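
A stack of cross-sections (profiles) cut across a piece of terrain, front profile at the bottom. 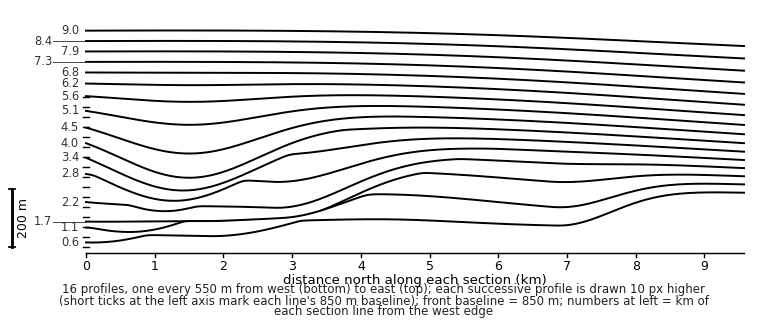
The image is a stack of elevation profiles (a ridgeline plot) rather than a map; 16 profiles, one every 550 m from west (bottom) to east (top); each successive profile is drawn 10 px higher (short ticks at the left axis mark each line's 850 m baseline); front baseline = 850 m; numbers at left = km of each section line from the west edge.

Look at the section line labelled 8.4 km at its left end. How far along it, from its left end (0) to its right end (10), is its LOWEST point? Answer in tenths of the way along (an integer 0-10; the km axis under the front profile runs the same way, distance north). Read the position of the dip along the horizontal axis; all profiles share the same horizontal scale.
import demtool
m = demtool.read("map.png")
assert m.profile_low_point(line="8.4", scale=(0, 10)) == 10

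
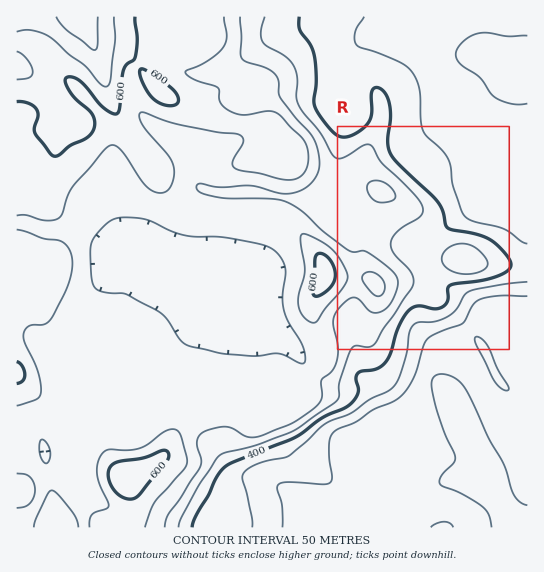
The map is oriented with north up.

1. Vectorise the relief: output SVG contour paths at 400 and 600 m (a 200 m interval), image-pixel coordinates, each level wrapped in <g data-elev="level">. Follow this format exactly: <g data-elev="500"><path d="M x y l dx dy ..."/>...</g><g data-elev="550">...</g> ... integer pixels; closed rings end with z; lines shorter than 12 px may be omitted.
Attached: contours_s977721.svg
<g data-elev="400"><path d="M192 527l3-10 13-22 7-16 11-13 68-28 28-20 21-9 8-6 5-6 2-6-2-12 1-5 4-3 16-2 9-7 5-9 8-27 6-10 5-7 8-3 16 3 7-1 6-7 1-12 2-4 43-7 12-5 6-7-1-5-4-7-16-14-13-6-24-4-6-2-5-18-4-8-45-44-4-7-1-8 2-25 0-12-3-9-5-7-5-3-5 3-1 28-4 7-8 6-9 5-8 1-7-3-6-7-10-13-5-9 2-24-1-23-4-12-11-16-1-13"/></g><g data-elev="600"><path d="M124 498l9 1 6-4 28-34 2-6-2-4-5 0-16 6-27 4-8 5-3 7 2 10 6 10z"/><path d="M17 384l6-3 2-6-3-9-5-4"/><path d="M314 295l4 1 8-5 6-6 3-7 0-8-3-8-6-6-5-3-4 2-2 3-2 32z"/><path d="M164 105l7 1 6-2 1-5-1-5-14-12-17-12-5-1-1 2 0 6 7 14 7 8z"/><path d="M17 102l12 1 7 6 2 6-4 12 1 6 18 23 5 0 12-10 17-9 7-9 1-6-2-5-3-6-19-17-5-9-1-6 5-2 8 3 8 7 17 21 10 5 5 0 2-7 3-36 4-6 7-4 2-6 1-16-2-21"/></g>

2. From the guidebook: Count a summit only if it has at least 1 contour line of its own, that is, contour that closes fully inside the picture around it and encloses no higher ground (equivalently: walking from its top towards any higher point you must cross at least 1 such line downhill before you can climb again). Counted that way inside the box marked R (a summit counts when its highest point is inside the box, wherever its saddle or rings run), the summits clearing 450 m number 3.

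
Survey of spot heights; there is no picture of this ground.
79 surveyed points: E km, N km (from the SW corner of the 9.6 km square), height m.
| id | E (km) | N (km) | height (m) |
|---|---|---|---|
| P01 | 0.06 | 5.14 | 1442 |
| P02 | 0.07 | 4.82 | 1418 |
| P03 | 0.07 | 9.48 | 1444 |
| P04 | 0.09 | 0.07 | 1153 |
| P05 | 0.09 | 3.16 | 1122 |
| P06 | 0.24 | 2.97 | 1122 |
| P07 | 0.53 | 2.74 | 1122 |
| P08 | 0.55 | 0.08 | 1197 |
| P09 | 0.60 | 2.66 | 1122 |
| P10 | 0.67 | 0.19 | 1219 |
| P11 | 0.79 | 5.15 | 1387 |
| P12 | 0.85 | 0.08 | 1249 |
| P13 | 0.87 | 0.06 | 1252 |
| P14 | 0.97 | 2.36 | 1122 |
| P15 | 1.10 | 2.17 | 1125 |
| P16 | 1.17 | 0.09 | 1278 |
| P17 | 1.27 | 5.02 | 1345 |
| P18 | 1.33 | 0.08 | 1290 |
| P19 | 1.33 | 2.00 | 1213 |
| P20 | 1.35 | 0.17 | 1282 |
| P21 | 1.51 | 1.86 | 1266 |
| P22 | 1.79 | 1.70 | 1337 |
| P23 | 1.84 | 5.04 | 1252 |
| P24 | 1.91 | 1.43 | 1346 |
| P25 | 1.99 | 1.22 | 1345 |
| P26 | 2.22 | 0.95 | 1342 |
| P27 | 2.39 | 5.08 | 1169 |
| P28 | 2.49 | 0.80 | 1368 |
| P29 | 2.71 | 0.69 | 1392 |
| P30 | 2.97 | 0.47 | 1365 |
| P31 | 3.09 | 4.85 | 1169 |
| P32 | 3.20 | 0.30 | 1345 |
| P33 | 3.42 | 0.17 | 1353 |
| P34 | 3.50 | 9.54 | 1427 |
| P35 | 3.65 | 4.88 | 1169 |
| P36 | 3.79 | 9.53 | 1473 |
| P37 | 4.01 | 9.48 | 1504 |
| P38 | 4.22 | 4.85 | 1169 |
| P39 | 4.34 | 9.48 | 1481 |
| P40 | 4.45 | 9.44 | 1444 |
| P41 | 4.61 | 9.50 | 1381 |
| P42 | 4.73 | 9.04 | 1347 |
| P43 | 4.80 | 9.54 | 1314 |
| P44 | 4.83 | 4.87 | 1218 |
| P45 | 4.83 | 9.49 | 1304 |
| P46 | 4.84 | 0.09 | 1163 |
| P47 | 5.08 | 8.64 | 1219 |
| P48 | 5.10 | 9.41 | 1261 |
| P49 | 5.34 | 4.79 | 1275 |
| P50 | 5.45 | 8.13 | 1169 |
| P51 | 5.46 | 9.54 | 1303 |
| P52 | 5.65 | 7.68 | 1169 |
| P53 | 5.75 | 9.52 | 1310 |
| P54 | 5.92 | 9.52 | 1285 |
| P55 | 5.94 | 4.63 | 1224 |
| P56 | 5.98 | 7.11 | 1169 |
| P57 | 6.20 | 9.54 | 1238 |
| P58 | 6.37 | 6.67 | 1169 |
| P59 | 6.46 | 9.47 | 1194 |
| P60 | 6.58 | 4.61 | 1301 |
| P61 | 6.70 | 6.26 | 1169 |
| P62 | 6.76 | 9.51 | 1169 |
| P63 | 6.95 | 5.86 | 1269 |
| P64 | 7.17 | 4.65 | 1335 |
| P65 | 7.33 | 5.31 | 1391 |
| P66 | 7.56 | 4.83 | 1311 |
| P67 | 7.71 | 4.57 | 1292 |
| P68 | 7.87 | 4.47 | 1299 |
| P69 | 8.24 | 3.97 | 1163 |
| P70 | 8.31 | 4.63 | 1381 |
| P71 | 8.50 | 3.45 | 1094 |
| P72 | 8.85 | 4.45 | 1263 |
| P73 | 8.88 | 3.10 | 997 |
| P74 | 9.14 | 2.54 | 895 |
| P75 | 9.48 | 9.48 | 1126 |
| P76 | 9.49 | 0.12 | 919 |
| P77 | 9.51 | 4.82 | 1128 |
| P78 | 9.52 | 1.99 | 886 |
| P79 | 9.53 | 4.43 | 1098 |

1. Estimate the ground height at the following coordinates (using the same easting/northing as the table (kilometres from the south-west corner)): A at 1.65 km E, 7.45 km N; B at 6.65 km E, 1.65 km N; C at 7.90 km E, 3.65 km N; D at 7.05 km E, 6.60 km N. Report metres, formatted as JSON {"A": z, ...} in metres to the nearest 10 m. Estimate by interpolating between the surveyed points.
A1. {"A": 1420, "B": 1110, "C": 1060, "D": 1190}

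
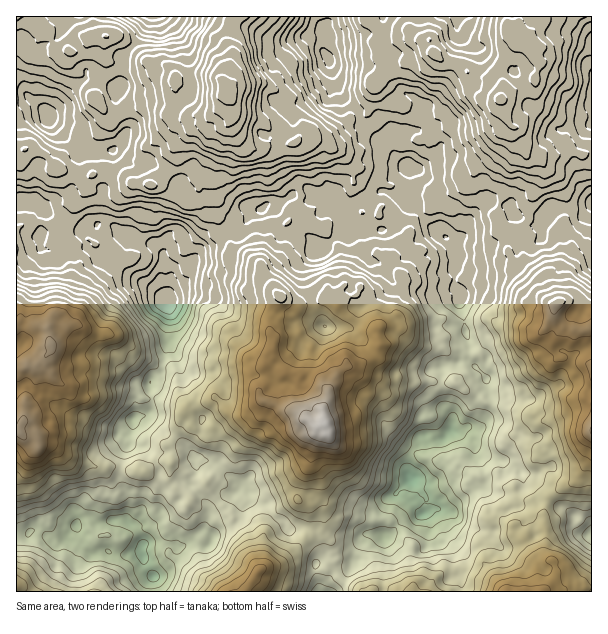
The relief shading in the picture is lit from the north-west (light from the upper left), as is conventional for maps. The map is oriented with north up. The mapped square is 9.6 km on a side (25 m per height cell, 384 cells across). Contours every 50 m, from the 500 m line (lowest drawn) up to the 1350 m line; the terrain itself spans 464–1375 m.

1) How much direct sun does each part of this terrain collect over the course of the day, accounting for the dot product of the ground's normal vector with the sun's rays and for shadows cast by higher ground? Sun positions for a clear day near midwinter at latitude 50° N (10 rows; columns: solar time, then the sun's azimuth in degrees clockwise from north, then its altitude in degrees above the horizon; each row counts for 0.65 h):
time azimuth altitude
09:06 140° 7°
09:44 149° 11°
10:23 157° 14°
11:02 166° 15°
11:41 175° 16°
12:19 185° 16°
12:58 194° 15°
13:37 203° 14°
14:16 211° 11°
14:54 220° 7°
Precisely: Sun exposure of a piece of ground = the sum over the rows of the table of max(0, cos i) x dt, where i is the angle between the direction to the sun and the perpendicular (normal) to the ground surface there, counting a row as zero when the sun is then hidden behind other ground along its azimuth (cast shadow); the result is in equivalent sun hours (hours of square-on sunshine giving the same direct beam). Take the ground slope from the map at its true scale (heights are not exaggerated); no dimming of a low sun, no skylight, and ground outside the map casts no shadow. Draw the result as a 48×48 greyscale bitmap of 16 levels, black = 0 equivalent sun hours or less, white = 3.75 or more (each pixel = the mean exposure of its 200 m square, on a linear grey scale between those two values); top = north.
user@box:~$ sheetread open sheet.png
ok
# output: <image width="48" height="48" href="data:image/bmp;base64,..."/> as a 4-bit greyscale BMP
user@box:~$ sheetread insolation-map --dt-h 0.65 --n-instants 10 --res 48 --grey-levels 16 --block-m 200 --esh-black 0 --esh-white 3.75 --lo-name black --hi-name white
<image width="48" height="48" href="data:image/bmp;base64,Qk32BAAAAAAAAHYAAAAoAAAAMAAAADAAAAABAAQAAAAAAIAEAAATCwAAEwsAABAAAAAAAAAAAAAAABEREQAiIiIAMzMzAERERABVVVUAZmZmAHd3dwCIiIgAmZmZAKqqqgC7u7sAzMzMAN3d3QDu7u4A////AGIAAAERABMxEBeqeazFESEiESNDAAAkVQIQAAAjNGQhAAN4h3lyAAAAE0QhAAElQAEQAAABJoQQACICNXZjEAAAABEwACNTEAAAABJmRVMgARAAA4mEEAAAAAIxAREAAAAzIldGiHdjEgABAWh1MQAAABIiRjEBAYVmVEETZ3mGZBABJoiYmHQAAAJWUyQzNt2peJzKiHl2VBECfLqGZBEAABNDMCMzWf/syqzbu7ZlYiI1mHh4hhAjNXUgFEN7zMzO7bmKuXU4VTR5iLus7LYiV4czVCNa3N7O/tyrx3djRqiJnOzOyXVViHVlITQzat//yWRCJYY0WbuXeav/2oebl1MBJZpWeqvLdkEAA0R6yt/ty9/8vcuUEhImqHZ5q7dniYQRNEjLq7/+7e62Z4uEMAFGaER5rVU1V5dREUqWi9yqiIdVZWvMt0VTNZqHVkREeL6mM0h3momqljM0Vpqph5yodnZ3QkRHvdzKp2Rak0enISJESKp5mcqoZBNndiR6l1VoQjETM1UxEAJHiIaLrepUVnl0RImnRGeYZUEBJWQUVCI3mXZmZWREes3HdoiGVmaNyUFGVnV1MRAmeKhnUxJZeZvMiBNoZUaJlBFFVVRGIAESJIm6uoeXmql3YkRWea3ZRBIjViA1QyAAA2iqZmRom9uaqJhUi4ZUMhEjVCRURBAAJVWGQ0WJhmeYiVQ1QyABAAAjIBVDVURnMSRUVVV3RCSHIRASERABAAAyAEU3lnqmMAESIQEiVmV5dAAAAAABEQIyNZd3YjU0hQASQzMzRDQSQgAAAAASNEVFZzVRABI0QgA2VldVQRAAAAAAAAE1dmZUZUVAAAAAAAMzZDRFUhEAAAAAABE1Z1dUZ0MQEAAAATQSVURWUhAAAhAAATMhI1WHYyAAEQAAASE0MjVVQxAAEgABIhMjaXV6gxABESIAAAFEElRGUyERESISRDNoq7u7pjEBRUNDNFUjWIZmQjIiIAEmiqrKid76hzEAFDRGdmMCmpp1NGVDUlWWabq/7tuZmZiGMkRGVCI1Z6qVZ5ypdf/umIZ77aRoq87/t2h4p1dVNZl4m5vsi9q7pphSEWqIi/7c3evJiHMRRXes3tzJralkIQISI4yazf/////sdlZXdkeLzex3q4lAIiETm5rO/9q63ezJZmjMpnasu4VWdgEAJqt0OJrtzLclVnhDNWdneXqs24MjMAAANIy3aJqam6eFQUISWJeGeHaJiYh0MSABSah7loZWqphDEQACSJy4Z4mqlUmnZTRWarUldVUTeHZSQgAAWshnes2oqFiHdWm7pSMkZ3ZVZnmIUxACfMl7/KlDJauZp6zctSeIiWZndERSIiEBRXz//adTIVead8zNyIqHhUEjIiIRJTECM0iqvrUjREeWVqmZrLhlMQADEDQyMjIkVmVZthACardnimdyN7zGAAATERNUETVEV2m4QQA2iVM2h5hzIzRCAAABIiV4l1RWhlZSEgE2dkRFebdDEAAAAAACI1qounZolzMQABEkMjV3nA=="/>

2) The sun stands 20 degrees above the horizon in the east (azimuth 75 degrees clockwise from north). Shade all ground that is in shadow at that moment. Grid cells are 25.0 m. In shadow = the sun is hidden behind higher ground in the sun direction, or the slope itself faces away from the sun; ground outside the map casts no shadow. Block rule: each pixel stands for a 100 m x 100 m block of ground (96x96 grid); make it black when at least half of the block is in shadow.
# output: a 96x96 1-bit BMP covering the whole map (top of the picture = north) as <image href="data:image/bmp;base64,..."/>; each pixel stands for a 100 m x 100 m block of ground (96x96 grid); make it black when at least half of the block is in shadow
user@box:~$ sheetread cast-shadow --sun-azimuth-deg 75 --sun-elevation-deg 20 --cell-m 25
<image width="96" height="96" href="data:image/bmp;base64,Qk2+BAAAAAAAAD4AAAAoAAAAYAAAAGAAAAABAAEAAAAAAIAEAAATCwAAEwsAAAIAAAAAAAAA////AAAAAAAAAAD/gAAPgAAfgAAAAAH/gAAAAAAOAAAAAAH+AAAAAAASAAAAAAHwBgAAAAAAAAAAAAAA8gAAAAAIAAAAAAIA+AAAAAAIAAAAAAMA+AAAAAAAAAAAAAMA8AAAAAAAYAAAAAcA8AAAAAAwwAAAAAIAYAAAAAAwwAAAAAAAIAAAAAAwwAAAAAAAAAAAAADwAAAAAAAAAAwAAAD4AAAAAATgAD4AAAD4AAAAAATAAHwAAAB4AAAAAACAAHwAAAAAAAAAAAAAAPgAAACAAAAAAAAAAfgAAAAAAAAAAAAAA/gAAAAAAAAAAAAAA+4AADgAADCAAAAAA/8AADgACHDAAAAAA/4AACAAGHzAAAAAA/4AAAAAAPyAAAAAA/4AAAAHgfyAAAAGA/8AAAAHA/0AAAAAP74AAAAHA/8AAAAAPhwAAAADAf4AAALAfBwAAAADAP4AAAfgfAwAAAADIHwAAAfh4AgAAABhAOwAAAPgDAAAAABgAOAAAAHgHgAAAABgAfAAAAHgPwAAAABAA+AAAADAPwAAAAAABcAAAADAPgAAAAAB/poAAABCPgAAAAAD/pcAAABHfAAAAAAH/YYAAAAHfAAAAAAP/wQAAAAKfAAAAAAP/gAAAAAaCAAAAAAf/AAAAAAWMAAAAAAf/AAAAAAGIYAAAAAf+AAAAAA/g4AAAAAf+AAAAAA/g4AAAAAf+AAAAAA/h4AIAAAf8AAAAAB/D4AYAAAZ6QAAAAD+HgAIAAA/74AAAAD+/gAAAAA/94AAAAD//sAAAAA/8wAAAAD//MAAAAAf8AAAAAB/+AAAAAAT4AAAAAA//gAAAAABoAAAAAA//gAAAAABgAAAAAA//gAAAAADgAAAAAAP/gAAAAAHAAAAAAAH7gAAAAAWAAAAAAAH5AAAAAA2gAAAAAADgAAAAAAkgAAAAAADgAAAAAAMAAAAAAAeAAAAAAAeAAAAAAA8AAAAAAAPAAAAAAA8AAAAAAAOAAAAAAAyAAAAAAAMAAAAAABwAAAAAAAEAAAAAAAwAAAAAAAAAAAAAAAAAAAAAAAAAAAQAAwAAAAAAAAAAAAIAEAAAAAAAADAAAAAAAAAAAAAAAAAAAAAAAAAAAAAAAGCSAAAAAAAAAAAABkAQAAAAAAAAAAAAAAAAAAAAAMCiAAAAABAAAAAADgHwAAAAAP+AAAAADjHAAAAAAP+AAAAAHyHAAAAAAP/AAAACH4QAAAAAAP+AAAAGD4AAAAAAAf+AAADOB8AIAAAAAf+AAAH+A8AAAAAAA/+AAAP8AIHgAAAAA/+AAAH8AOPwAAAQB/7AAAB8BOPwAAHwB/zAAABIDePwAAP4DvgAAAAAH/PwAAP4DngAAAAAH7PgAAP4DjAAAACADwHgAAPwDBAAAACADwHgAAfwDAAAAAAADgPgAAfwHgADAAAAAAHAAAfwPADDAAAAAAHAAAfwHAHgAAAAAAfAAAfwAAPgAAAAAA/AAAfwAAfgAAAAAA/AAA/wAAfgAAAAAA/AAAfwAAPgAAAAAAfgAAPgAAPgAA="/>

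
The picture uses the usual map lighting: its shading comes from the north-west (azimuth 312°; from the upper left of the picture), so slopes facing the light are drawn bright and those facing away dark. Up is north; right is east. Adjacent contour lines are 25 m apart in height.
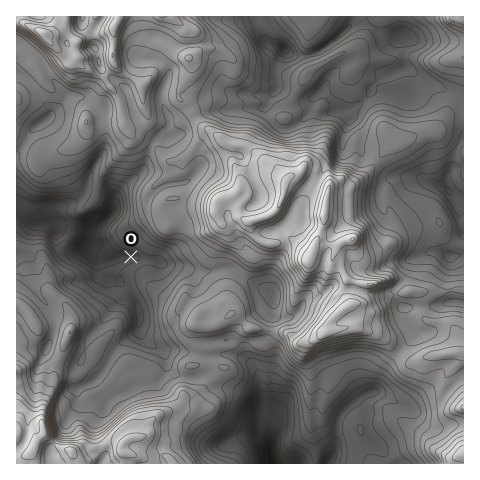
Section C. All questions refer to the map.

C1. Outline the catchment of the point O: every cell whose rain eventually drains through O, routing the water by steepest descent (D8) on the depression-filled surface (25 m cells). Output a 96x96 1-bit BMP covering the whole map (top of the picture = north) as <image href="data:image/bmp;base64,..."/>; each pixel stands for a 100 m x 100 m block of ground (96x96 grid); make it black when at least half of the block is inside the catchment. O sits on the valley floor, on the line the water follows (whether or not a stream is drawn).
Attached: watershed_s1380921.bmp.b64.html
<image width="96" height="96" href="data:image/bmp;base64,Qk2+BAAAAAAAAD4AAAAoAAAAYAAAAGAAAAABAAEAAAAAAIAEAAATCwAAEwsAAAIAAAAAAAAA////AAAAAAAAAAAAAAAAAAAAAAAAAAAAAAAAAAAAAAAAAAAAAAAAAAAAAAAAAAAAAAAAAAAAAAAAAAAAAAAAAAAAAAAAAAAAAAAAAAAAAAAAAAAAAAAAAAAAAAAAAAAAAAAAAAAAAAAAAAAAAAAAAAAAAAAAAAAAAAAAAAAAAAAAAAAAAAAAAAAAAAAAAAAAAAAAAAAAAAAAAAAAAAAAAAAAAAAAAAAAAAAAAAAAAAAAAAAAAAAAAAAAAAAAAAAAAAAAAAAAAAAAAAAAAAAAAAAAAAAAAAAAAAAAAAAAAAAAAAAAAAAAAAAAAAAAAAAAAAAAAAAAAAAAAAAAAAAAAAAAAAAAAAAAAAAAAAAAAAAAAAAAAAAAAAAAAAAAAAAAAAAAAAAAAAAAAAAAAAAAAAAAAAAAAAAAAAAAAAAAAAAAAAAAAAAADwAAAAAAAAAAAAAAH4AAAAAAAAAAAAAB/+AAAAAAAAAAAIA//+AAAAAAAAAAA/B//+AAAAAAAAAAAfj///AAAAAAAAAAAf////gAAAAAAAAAI/////4AAAAAAAAAd/////4AAAAAAAAA//////4AAAAAAAAB//////wAAAAAAAAD//////wAAAAAAAAH//////4AAAAAAAAP//////4AAAAAAAAP//////wAAAAAAAAf//////wAAAAAAAA///////wAAAAAAAB///////gAAAAAAAB///////AAAAAAAAA///////AAAAAAAAAf//////gAAAAAAAAP/////wAAAAAAAAAH/////4AAAAAAAAAD/////4AAAAAAAAAB/////4AAAAAAAAAA/////8AAAAAAAAAA//+P/8AAAAAAAAAA//8B/8AAAAAAAAAB//8A/8AAAAAAAAAB//8A/8AAAAAAAAAA//8Af+AAAAAAAAAAAAAAf+AAAAAAAAAAAAAAf+AAAAAAAAAAAAAAf+AAAAAAAAAAAAAAP4AAAAAAAAAAAAAAPwAAAAAAAAAAAAAABwAAAAAAAAAAAAAAAAAAAAAAAAAAAAAAAAAAAAAAAAAAAAAAAAAAAAAAAAAAAAAAAAAAAAAAAAAAAAAAAAAAAAAAAAAAAAAAAAAAAAAAAAAAAAAAAAAAAAAAAAAAAAAAAAAAAAAAAAAAAAAAAAAAAAAAAAAAAAAAAAAAAAAAAAAAAAAAAAAAAAAAAAAAAAAAAAAAAAAAAAAAAAAAAAAAAAAAAAAAAAAAAAAAAAAAAAAAAAAAAAAAAAAAAAAAAAAAAAAAAAAAAAAAAAAAAAAAAAAAAAAAAAAAAAAAAAAAAAAAAAAAAAAAAAAAAAAAAAAAAAAAAAAAAAAAAAAAAAAAAAAAAAAAAAAAAAAAAAAAAAAAAAAAAAAAAAAAAAAAAAAAAAAAAAAAAAAAAAAAAAAAAAAAAAAAAAAAAAAAAAAAAAAAAAAAAAAAAAAAAAAAAAAAAAAAAAAAAAAAAAAAAAAAAAAAAAAAAAAAAAAAAAAAAAAAAAAAAAAAAAAAAAAAAAAAAAAAAAAAAAAAAAAAAAAAAAA="/>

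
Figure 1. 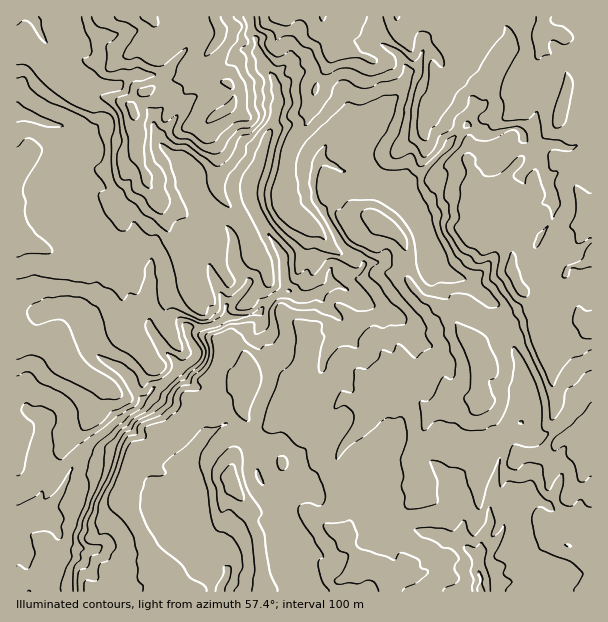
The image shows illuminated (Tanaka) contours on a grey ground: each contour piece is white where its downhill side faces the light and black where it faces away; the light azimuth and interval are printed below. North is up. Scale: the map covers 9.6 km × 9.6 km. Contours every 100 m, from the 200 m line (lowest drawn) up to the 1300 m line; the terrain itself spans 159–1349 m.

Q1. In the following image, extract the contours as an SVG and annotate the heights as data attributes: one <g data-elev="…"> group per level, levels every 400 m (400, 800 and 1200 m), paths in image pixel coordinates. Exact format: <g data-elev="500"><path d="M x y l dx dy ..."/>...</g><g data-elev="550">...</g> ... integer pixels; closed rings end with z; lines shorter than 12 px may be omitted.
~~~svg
<g data-elev="400"><path d="M17 376l7-4 6 1 10 10 20 9 9 6 8 12 4 18 2 2 3 0 15-7 10-11 18-8 4-5-11-21-22-18-2-5 27 10 10 9 5 11 3 2 7-5 12-4 8-7 2-8-5-11 15 8 8-4 1-5-6-15-3-10 1-3 5 0 5 3-1 9 10 16 0 5-3 4-37 32-4 9-11 10-15 9-4 6-8 4-6 8-8 8-4 30-19 43-1 9-4 8 1 4 5 9-3 3 0 8-5 4-2 4-1 23"/></g><g data-elev="800"><path d="M277 591l-7-19-6-38-6-13 4-9-16-26-3-13 0-15-2-8-4-3-4 0-6 3-9 9-6 9 0 11 4 10 2 15 3 8 7-2 5 2 11 10 7 14 4 33-3 22"/><path d="M443 591l2-3 10-4 3-3 1-3-5-9 1-5 4-4-1-3-6-7-9-2-8-6-13-5-8-7 5-2 12-1 22 4 11-11 2 2 3 9 5 5 11-12 4-17 2 1 4 13-3 15 2 0 3-2 7-9 1 2-2 10-9 20 3 3 8 4-1 11 7 6 0 3-5 7"/><path d="M280 470l4 0 3-3 0-8-3-3-5 0-2 3 1 7z"/><path d="M245 420l4 1 1-13 9-21 2-9-4-15-6-8-6-4-3 1-8 14-6 5-1 10 0 9 5 8 2 12 5 6z"/><path d="M17 65l7 0 5 2 19 20 24 18 20 8 12-1 7 4 3 9-3 13 0 23 1 12 3 9 8 8 5 9 8 5 7 10 10 5 15 13 6-9 12-6 1-4-11-25-1-9-5-17-9-13-1-5 4 0 10 6 11 1 14 11 7 9 2 14 4 9 9 9 9 4-5-18 3-12 17-22 2-11 18-19 5-9 1-11 2-7-3-26 6 3 5 9 3 18-5 18 3 9-6 18-5 23-6 19 1 15 6 14 6 7 27 24 10-1 18 6 8 1 1-1-17-33-13-20-3-18 4-24 5-8 8-6 0 8 1 5 18 13-4 1-15-6-5 1-4 16 0 8 2 9 8 7 3 11 16 25 32 18 1 2-8 6-2 7 11 10 12 17 12 11 3 4-1 5-2 2-14 0-7 3-8-2-4 1-6 4-5 7-3 10-12-2-7 2-8 9-4 12-5 4-1-1-1-6 2-18 3-10-2-6 0-8-5-3-23-1-1 3 3 16-2 18-4 8-10 9-13 34-5 18 2 5 5 2 15 0 12 12 9 4 4 18 9 7 5 11 2 12-2 7-5 2-9-3-4 0-6 3-1 4 4 11 11 16 10 18 0 3-5 3 0 6 4 14 7 10"/><path d="M39 17l2 3 1 9 5 14-6-4-12-17-6-1-6 4"/></g><g data-elev="1200"><path d="M536 248l-2-1 0-2 3-10 9-8 1 1-4 9-4 9z"/><path d="M206 122l1 1 6-1 20-11 3-7 0-7-2-2-6 7-16 11z"/><path d="M230 89l3 1 1-3-4-7-3-1-6 2 2 3z"/><path d="M140 17l2 3 13 7 3-3 0-7"/><path d="M209 17l5 16-9 20 1 3 10-6 9-12 2-9-6-12"/><path d="M269 17l3 5 13 4 5-1 7-5 6 1 4 5 2 10 11 8 4 12 5 6 28-4 17 6 3-2-1-3-16-8-6-10 6-6 7-18"/><path d="M383 17l5 13 4 8 16 13 3 1 2-1 2-13 2-5 3-2 5 0 5 4 2 7 11 17 1 6-1 2-3 0-6-6-4 1-3 27-6 9-2 7-1 26 1 6 6 4 3-2 3-10 7-6 14-19 5-11 8-7 5-8 9-8 12-20 12-15 3-9 3 1 4 5 4 7 2 11-14 25-4 11-1 10 4 11-2 12 4 2 21-1 10-8 6 26 17 2 9 5 8 1-5 4-3 1-17-1-4 5 1 13 2 2 6 1 1 2-3 10 5 18 0 5-8 13-3-11-7-5 3-9-9-25-8 5-3 9-1 1-10-7 0-3 10-12-1-6-6 2-17 16-12 2-5-1-7-10-2-9-4-3-3 0-5 5 4 15-6 13 0 11-2 12 1 9-5 10 11 17 11 5 6 5 13-3 3 2 1 4-2 14 1 4 5 6 10 17 9 7 5 14 5 24 19 41 3 1 8-17 8-9 12-5 9-5"/></g>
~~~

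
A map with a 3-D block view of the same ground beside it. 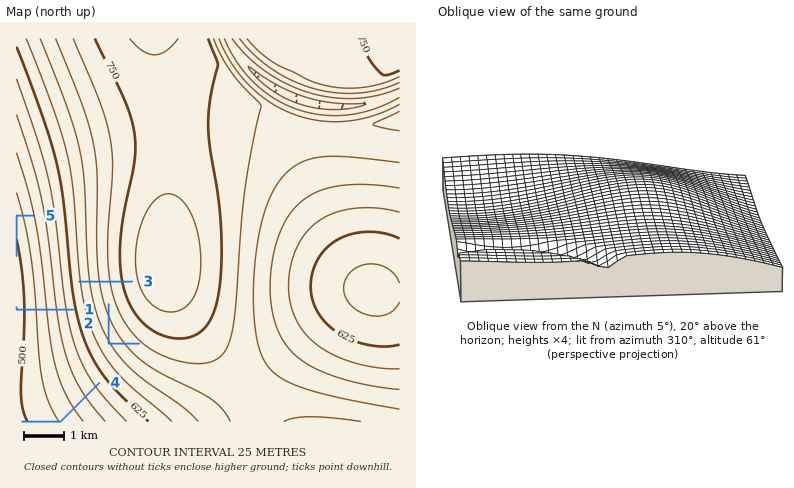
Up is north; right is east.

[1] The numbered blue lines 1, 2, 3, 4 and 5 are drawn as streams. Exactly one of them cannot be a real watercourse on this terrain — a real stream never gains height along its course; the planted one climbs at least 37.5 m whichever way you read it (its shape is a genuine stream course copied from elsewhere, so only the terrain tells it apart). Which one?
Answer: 2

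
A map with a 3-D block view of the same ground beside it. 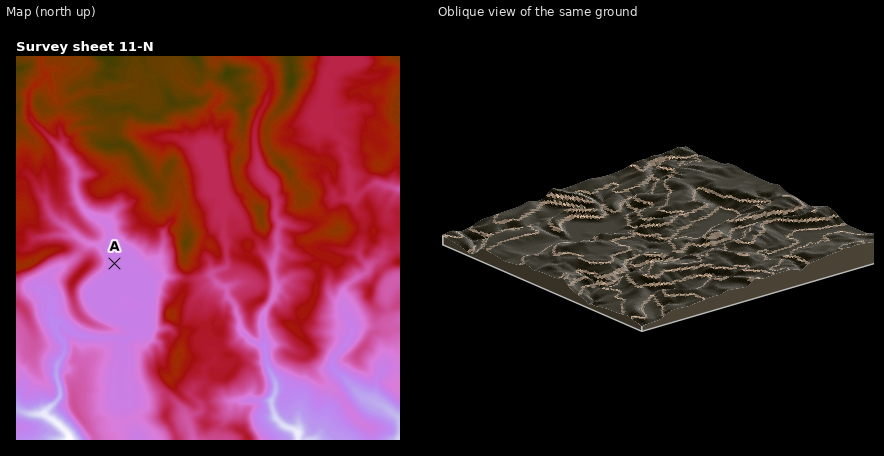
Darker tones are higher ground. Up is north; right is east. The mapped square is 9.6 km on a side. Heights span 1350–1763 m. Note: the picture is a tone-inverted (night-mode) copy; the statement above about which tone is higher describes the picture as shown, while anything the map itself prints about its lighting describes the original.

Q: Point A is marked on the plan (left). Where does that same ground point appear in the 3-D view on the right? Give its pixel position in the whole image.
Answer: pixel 605 223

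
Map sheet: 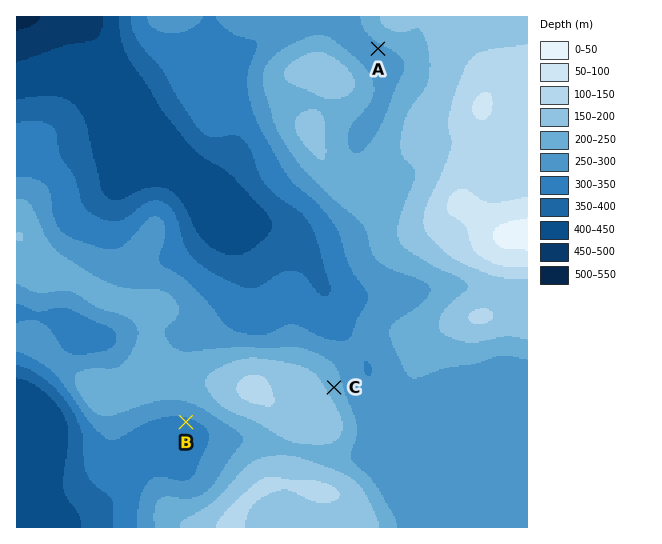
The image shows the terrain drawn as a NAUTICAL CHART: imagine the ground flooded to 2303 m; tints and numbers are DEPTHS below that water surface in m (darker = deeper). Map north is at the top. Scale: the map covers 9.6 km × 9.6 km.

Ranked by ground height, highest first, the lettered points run C A B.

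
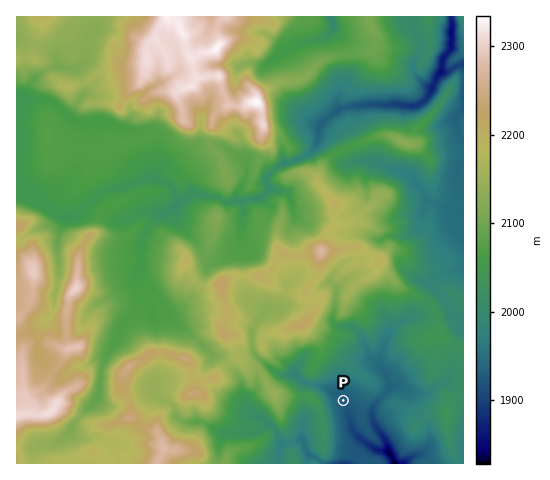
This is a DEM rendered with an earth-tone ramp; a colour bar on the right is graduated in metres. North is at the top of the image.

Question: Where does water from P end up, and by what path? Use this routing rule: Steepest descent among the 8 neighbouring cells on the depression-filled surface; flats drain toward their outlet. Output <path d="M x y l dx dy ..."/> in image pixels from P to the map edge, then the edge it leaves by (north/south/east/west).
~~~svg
<path d="M343 400l4 5 2 14 5 13 8 8 13 9 3 2 10 0 3 3 4 9"/>
exit: south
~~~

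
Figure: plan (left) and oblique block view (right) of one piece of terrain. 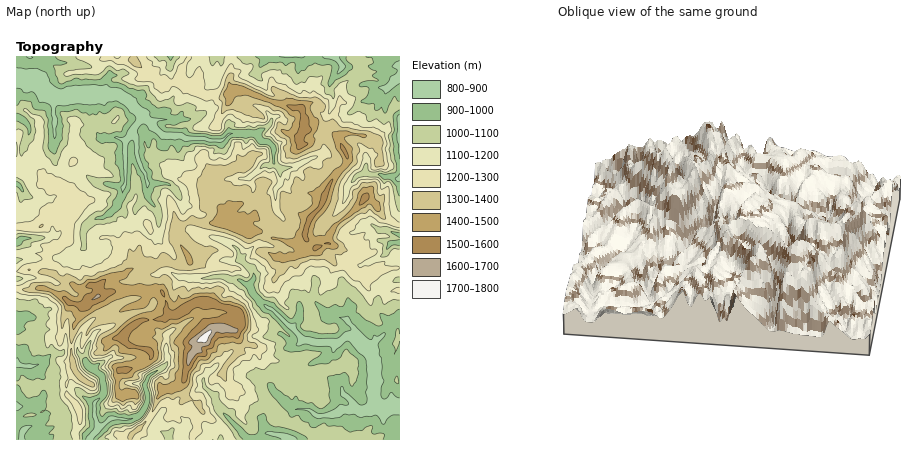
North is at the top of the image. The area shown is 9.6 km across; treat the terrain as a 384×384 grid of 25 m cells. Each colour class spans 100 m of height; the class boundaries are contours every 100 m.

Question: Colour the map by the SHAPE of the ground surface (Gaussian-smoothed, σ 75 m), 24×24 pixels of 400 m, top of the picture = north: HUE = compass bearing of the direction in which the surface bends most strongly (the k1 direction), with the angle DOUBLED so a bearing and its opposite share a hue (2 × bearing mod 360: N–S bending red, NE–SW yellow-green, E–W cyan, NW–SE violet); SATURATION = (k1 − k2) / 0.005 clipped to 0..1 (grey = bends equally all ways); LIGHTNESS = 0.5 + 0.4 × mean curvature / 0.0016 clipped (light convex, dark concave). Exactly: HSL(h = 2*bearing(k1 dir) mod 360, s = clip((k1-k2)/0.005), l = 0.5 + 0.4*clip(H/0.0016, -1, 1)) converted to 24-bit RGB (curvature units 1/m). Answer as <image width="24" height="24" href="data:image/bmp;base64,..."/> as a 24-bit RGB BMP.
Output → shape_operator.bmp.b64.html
<image width="24" height="24" href="data:image/bmp;base64,Qk32BgAAAAAAADYAAAAoAAAAGAAAABgAAAABABgAAAAAAMAGAAATCwAAEwsAAAAAAAAAAAAAK2pvomVPa4KR4rGQGHZ/JaS8x9bu+tHvPomzOx1yibBdt45+T4arRd7Js3EbiiR8jUE5NsiFgcTPkpXIj5a/movAdo2+u2KruH3UQ1C8kGdvz8JhIC3KvUIGLS8EBDMA/3CSXFmzV4l5q9F+N6/SaxY6m8V8PTd/ueDWXag/Uy0cU24gf4FAY3VEk15LVKpPi4M6PHhRkFaWtPivRQIUAFK49tX00/f4VQCPXZM5RcFZk96rMgo1t82heq6vb7y6bR4zoENNjsK/obK+VzeGhcRreUaNjGpJhqm/jmuxUFuI9Qgdz/zzCwAz4/9GrJAQAFCR5Kfx9NnCCQcsy2LSkOCenVyFcDpOaIeue42jnaSKj21fVDuGlryBOD5uzpOPdlAwVF4sfFGV2/rRLgUQADxq4df09qLmBX4PBDIh+dG+IzZcCo4yzHJbWU06Z6VmZKSfZZthRZ5EqHXHj4fDirunOzNouMeMW3OXsXG1F3Uw/8grJgCt8adpT2AKJ8hN8ezaBQQvzsx87ZOWNoqSq6ErYorKoNfeQaOQP36ywYXVKYiQw86HiT1sWUl9wcKQhm+xXGCY24Gp/wgIAI6hNd978tL3cYdJtYM8BTQ+bbW69Nfpy1zjtunpKbR3fno0ZFC/hxl0lX4lqs45I6A4iklPOYA4tcZqXHk6Y0d1wmGS33hOIpU9LcJjG3wp4WZkp1fT3abqEp0tM2wjvrM1v0xAm5/fdXjGZgg7EZuTz+Wya401iCNipnqDk72AT6E7fnVOTVMyL3JLo+j09NLtQal7QoFHfJBIO0ktMd9J1ZPrvbDugtvootTetl+SLwQOat5WKSd72a5LolZXVnGcjmtdtHZAp4Ron4Xy0dT6Lef0giLUXZrW7K3jS0fOa4jTeZvYV8DVPpd1c5ZPzX52g2UqMgEh5MbelsOCUFp7PImjxaeSXjBtl61rS7uJbN7IIaj0LuYgaNDIjXJIRm88t3BT1IDJv1J7kp8rlzYRm0gZX5oUWK4APpb3IADGY4A92KN4aJZRVTJCs5pEPKXDdM7DyZrTgWDAOOBorVZAn4pENGczd1tOaWxQc3dXqrN3UVuTtELOrtSYn4W5VlvIti8PdhSFs9Tls5XYznTBuYLDQMVpRaavcp3CLL9gh0baISsIUnkQyjdDt9GZQTSbhaW2dqmnsbCCLTVxwkWWgL94d2M8WDIRPxAThdyOC5kYQMCImWK3YNmd9LPZMEVxm4huvVVgV2YJop7o3b7tSG+Sza54EkYrT5Q7qHCTl019S4TZp8patmDKi1fQv67gpMnbiX6wcZ2bPz+MQWV35611KKZN32CqO1snZiIVVej2Y5GhaphvsHaqu5qgnHe7PcFfE2Bpe89beBdruOmoSRtblUtDa65nnn56ZYiZsL2OVR2CXLWi011xY8pSETiT8rPYp/jeKEhiexo0oYVPVrZxhrKMdYyky1l3BSJK7eSrFSNl658cYiRFla+Jbpl2cp+dhFO52cGIE2WJt1qcVYWl8tTLByIs4+zWlHvibCrUYbu/kb6hiGSnmXZPf0A4S4TOFVfG4+yAeBlvXKjLib7Ms3mzwYKwsj4pE14HnNuLNhOGv11hc6mX2HZ00kFoAzAHgTsAH0cAqX9xlcN/TCl4y7q1gpewrpB2IR9exhKQpNO8gbizeUKeodubQ5Op0FDB89jwFPHVlACMZqAQH0kNdGk08MObGht/4PnSTG/FPtRL4NKWDhcuxbh6eZVhlo8ojRdXRDamlNeGeoA4PmAXgIEIMiUBYORgittTSwAeGFst9ODXaqHJKTaBze+tnSLF1PXdNCdntxqF7vLGDQsr0dSgomK9r3PQksykIqiWhSU65CpadjnevKDp9dbXIjIBZ1ULAGpSn8Tu1Xpt0c2TO7baa6bKV53NtltqrRrVZu7pntd+EzOrn82cblWKWFSm5L29dyVvh1pHgnsyRngoUW0vyD8xSz7Ij9jDxQy0GKVXp/TDwl1bH5yOknQuWqFHSYJ931R8qLRfe0FNcFk1VWIvaGc7Ymg2Ui0XZlortGt2SrGcvnGuhcG/MU2379DRiq/ncor9nu3bUJt01G9wTRp24tKxwEi9NYlaSmqndmlLa0xXynyvnmzKuFy2LIxqoC/R1YLDe+DGcGHehdXMsZ99JDxX2fGpaGYvbimVtq9oPTpsuYB2HpSB1GeJvUxTtl17Mn1dcovAVF+wR8Si0UXJnmPQxorla4Love3PTrdqFBZX3auLcMFpLkBp1NFptkxZG2AwjG00mjJGkLF7xF+HSxh7vNGOmGSzrmSk"/>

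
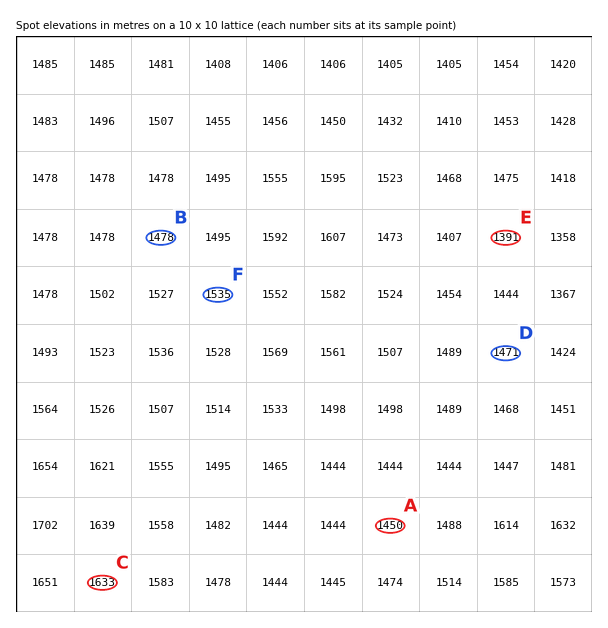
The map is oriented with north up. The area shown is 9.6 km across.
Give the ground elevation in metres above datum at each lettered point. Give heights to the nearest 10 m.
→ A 1450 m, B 1480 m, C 1630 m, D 1470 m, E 1390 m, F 1530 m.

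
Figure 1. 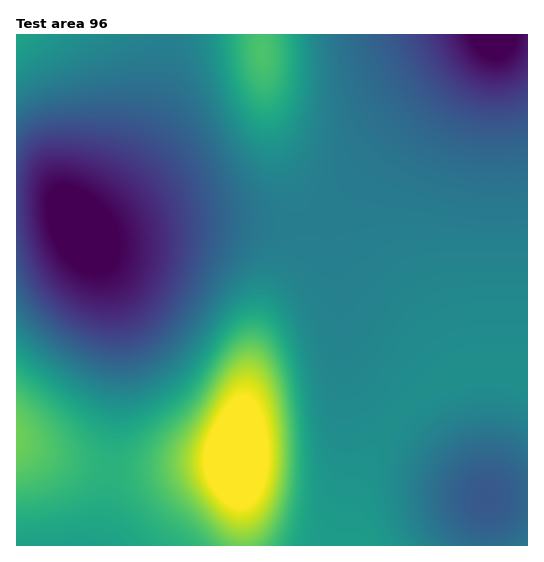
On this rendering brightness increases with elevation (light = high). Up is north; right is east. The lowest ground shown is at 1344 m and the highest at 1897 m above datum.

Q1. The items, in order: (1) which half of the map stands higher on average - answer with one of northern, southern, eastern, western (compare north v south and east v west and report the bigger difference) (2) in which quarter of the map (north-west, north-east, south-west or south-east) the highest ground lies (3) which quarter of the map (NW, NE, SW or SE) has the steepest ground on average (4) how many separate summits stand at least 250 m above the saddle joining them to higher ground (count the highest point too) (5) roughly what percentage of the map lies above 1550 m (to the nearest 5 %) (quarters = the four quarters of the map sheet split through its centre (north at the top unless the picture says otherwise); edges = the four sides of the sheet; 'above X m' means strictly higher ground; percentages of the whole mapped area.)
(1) The southern half stands higher on average than the northern half.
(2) The highest point lies in the south-west quarter of the map.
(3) The south-west quarter is the steepest part of the map.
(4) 1 summit rises at least 250 m above its surroundings.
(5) Ground above 1550 m makes up about 65 % of the sheet.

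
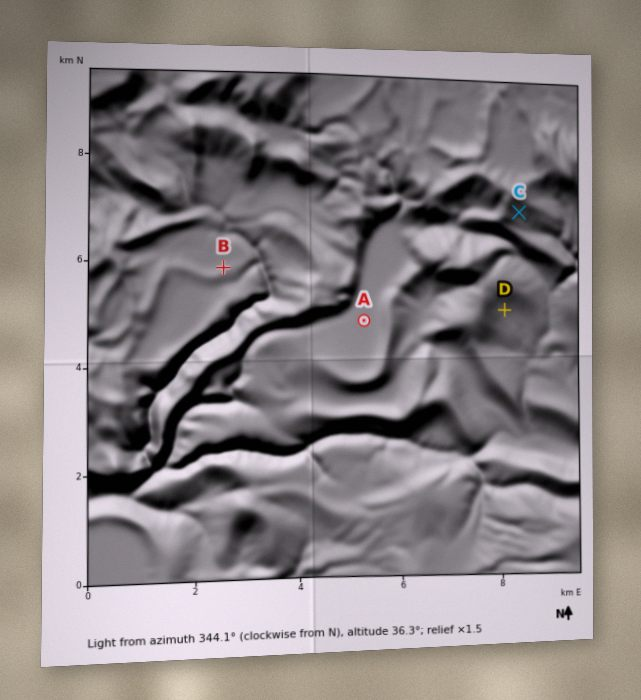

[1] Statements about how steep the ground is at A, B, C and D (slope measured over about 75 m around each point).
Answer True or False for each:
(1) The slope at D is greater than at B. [True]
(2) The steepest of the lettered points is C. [True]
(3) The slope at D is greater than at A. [True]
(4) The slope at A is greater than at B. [False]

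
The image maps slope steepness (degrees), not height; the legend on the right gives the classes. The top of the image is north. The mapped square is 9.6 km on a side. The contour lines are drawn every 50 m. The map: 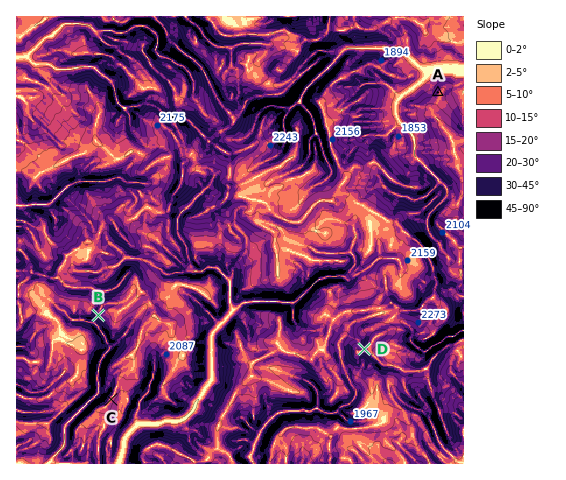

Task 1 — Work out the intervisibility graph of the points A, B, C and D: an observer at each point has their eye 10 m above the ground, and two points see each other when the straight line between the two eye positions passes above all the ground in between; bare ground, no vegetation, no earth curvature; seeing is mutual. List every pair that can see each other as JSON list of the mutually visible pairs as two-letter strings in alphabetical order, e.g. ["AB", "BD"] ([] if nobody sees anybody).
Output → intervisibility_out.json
["BC", "CD"]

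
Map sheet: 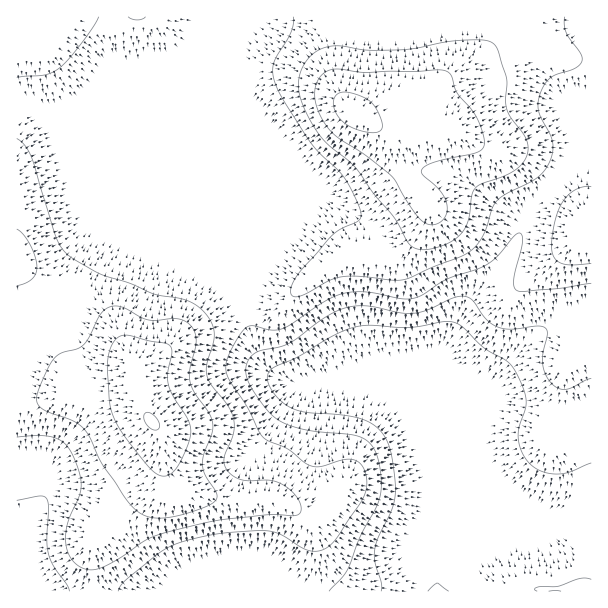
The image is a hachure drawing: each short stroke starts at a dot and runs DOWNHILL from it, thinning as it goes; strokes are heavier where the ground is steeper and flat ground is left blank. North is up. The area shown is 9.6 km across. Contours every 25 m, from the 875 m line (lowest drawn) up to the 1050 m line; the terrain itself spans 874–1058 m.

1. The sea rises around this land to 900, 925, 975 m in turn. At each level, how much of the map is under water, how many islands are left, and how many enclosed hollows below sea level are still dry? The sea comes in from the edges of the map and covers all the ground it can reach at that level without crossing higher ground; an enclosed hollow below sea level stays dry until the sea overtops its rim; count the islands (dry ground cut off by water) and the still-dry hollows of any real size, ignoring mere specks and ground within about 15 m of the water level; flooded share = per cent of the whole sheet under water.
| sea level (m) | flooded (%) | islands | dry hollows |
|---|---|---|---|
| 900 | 15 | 0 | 0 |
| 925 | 21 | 0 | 0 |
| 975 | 65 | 0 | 0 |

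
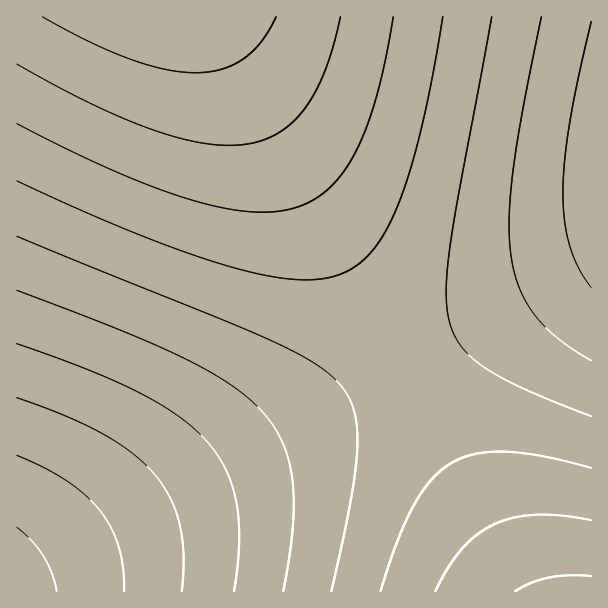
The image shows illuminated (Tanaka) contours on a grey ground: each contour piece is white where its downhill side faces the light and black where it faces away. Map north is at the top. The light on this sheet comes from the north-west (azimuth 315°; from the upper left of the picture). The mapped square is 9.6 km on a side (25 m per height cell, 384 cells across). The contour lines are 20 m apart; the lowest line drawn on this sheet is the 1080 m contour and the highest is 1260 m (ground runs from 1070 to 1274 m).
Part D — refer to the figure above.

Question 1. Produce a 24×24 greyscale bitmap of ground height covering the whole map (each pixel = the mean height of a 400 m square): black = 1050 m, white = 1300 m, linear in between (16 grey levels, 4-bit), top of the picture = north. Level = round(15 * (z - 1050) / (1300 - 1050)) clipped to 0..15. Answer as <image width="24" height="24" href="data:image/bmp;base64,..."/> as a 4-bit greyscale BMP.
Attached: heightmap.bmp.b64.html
<image width="24" height="24" href="data:image/bmp;base64,Qk2WAQAAAAAAAHYAAAAoAAAAGAAAABgAAAABAAQAAAAAACABAAATCwAAEwsAABAAAAAAAAAAAAAAABEREQAiIiIAMzMzAERERABVVVUAZmZmAHd3dwCIiIgAmZmZAKqqqgC7u7sAzMzMAN3d3QDu7u4A////ABIjM0RWZ3iZqru7uyIjM0RWZ3iJmqu7uyIjNERWZ3iJmqqruyIzNEVWZ3iJmaqqqjMzREVWZ3iImZmqqTM0RFVWZ3iImZmZmTRERVVmZ3iIiZmZmERFVVZmd3iIiIiIiEVVVmZnd4iIiIiIh1VWZmd3eIiIiIiHd2ZmZ3d4iIiIiIh3dmZ3d3iIiIiIiId3Znd3iIiJmZmYiId2ZneIiJmZmZmZiId2ZYiImZmaqqmZiId2ZYiZmaqqqqqZmId2ZZmaqqqqqqqpmId2ZZqqqru7u7qpmId2Zaqru7u7u7qqmYd2Zau7u8zMy7uqmYd2Zbu8zMzMzLuqmYh2ZbzMzN3czMu6mYh3ZczM3d3dzMu6qYh3Zczd3d3d3Mu6qZh3Zg=="/>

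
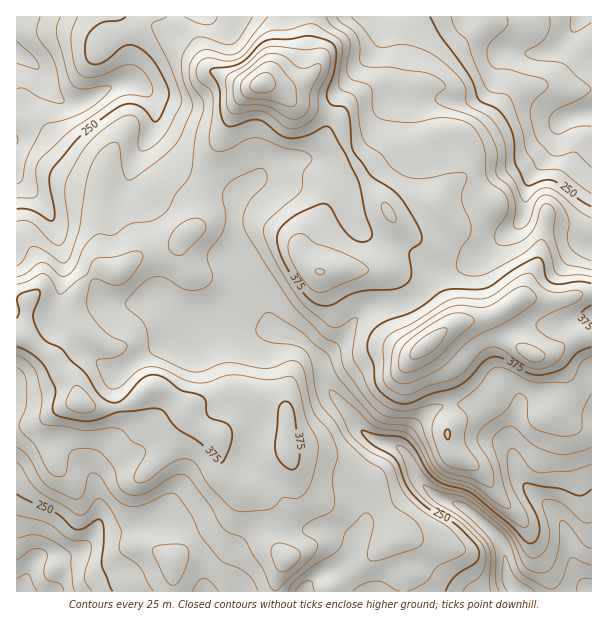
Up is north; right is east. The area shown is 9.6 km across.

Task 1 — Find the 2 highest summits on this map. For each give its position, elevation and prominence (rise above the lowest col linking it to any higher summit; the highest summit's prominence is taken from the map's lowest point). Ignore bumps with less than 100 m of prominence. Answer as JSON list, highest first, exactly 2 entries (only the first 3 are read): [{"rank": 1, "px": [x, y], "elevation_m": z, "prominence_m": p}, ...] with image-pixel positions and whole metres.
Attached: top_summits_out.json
[{"rank": 1, "px": [261, 84], "elevation_m": 488, "prominence_m": 353}, {"rank": 2, "px": [428, 344], "elevation_m": 487, "prominence_m": 120}]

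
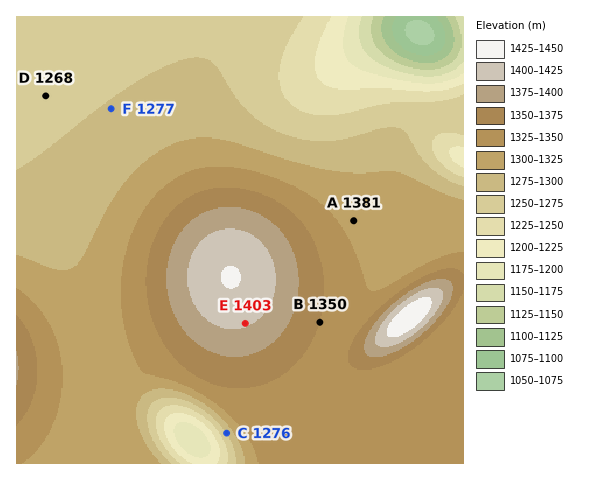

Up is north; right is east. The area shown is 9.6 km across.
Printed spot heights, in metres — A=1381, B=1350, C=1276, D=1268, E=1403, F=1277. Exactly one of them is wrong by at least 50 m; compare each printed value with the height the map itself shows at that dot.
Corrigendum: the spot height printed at A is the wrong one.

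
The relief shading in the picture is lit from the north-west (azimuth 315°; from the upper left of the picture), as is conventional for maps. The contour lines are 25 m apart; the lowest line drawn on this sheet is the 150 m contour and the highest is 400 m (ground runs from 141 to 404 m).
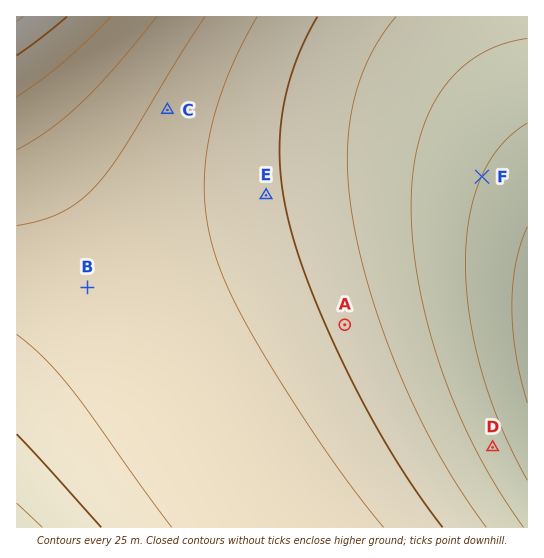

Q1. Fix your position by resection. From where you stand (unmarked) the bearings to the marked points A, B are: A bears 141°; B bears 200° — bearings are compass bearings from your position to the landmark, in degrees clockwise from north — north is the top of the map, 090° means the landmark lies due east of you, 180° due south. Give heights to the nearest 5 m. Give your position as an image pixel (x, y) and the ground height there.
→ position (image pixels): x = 158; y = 94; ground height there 300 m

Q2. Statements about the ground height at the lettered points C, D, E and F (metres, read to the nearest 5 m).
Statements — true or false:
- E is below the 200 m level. false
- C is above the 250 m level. true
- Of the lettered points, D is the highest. false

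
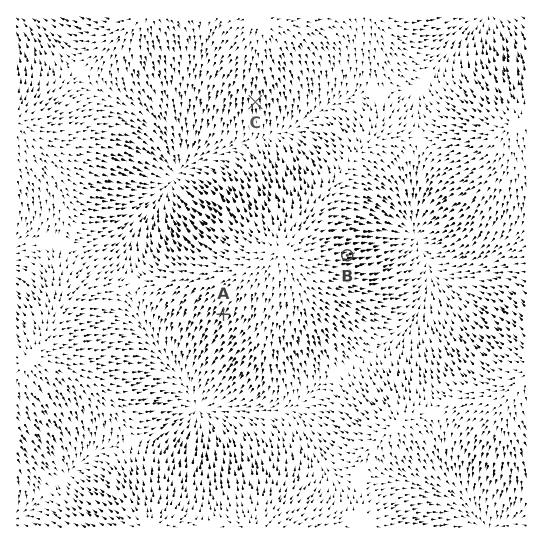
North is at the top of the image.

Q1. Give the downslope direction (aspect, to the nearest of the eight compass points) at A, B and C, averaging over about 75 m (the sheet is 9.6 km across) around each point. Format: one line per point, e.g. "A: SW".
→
A: SW
B: E
C: S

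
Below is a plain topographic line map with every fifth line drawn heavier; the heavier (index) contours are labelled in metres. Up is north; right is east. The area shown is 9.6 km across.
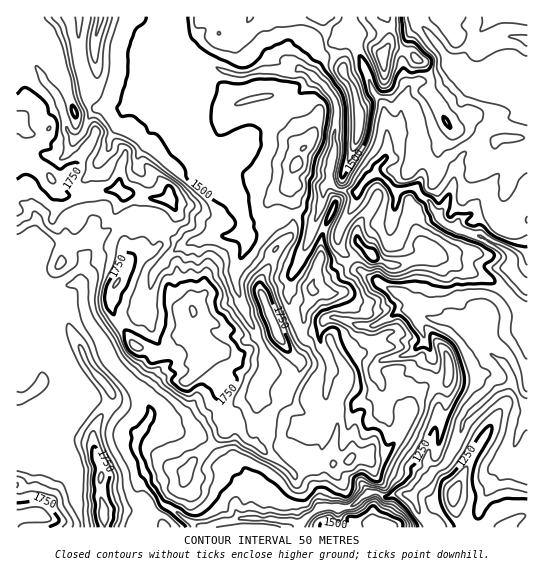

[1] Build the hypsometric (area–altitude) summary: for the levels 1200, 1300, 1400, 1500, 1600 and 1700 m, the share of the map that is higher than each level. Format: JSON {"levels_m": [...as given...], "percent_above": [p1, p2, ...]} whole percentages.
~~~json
{"levels_m": [1200, 1300, 1400, 1500, 1600, 1700], "percent_above": [93, 87, 73, 56, 29, 13]}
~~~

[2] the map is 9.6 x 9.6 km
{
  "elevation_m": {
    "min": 1080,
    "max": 1850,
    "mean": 1500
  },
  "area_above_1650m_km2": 18.6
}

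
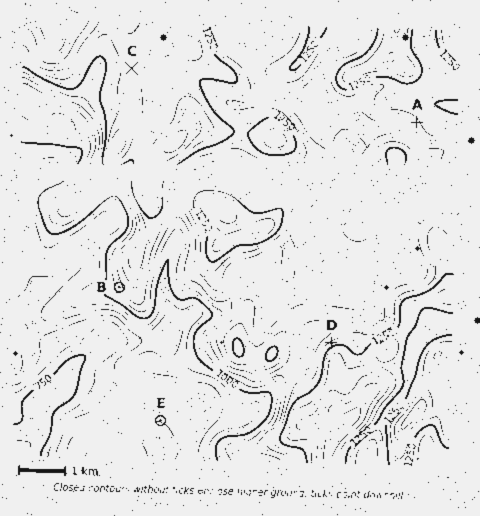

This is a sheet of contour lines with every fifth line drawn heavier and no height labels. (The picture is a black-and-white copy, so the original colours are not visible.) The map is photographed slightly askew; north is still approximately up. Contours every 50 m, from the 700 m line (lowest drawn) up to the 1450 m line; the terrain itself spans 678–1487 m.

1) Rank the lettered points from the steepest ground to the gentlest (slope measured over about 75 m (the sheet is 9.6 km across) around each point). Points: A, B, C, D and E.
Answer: D B E A C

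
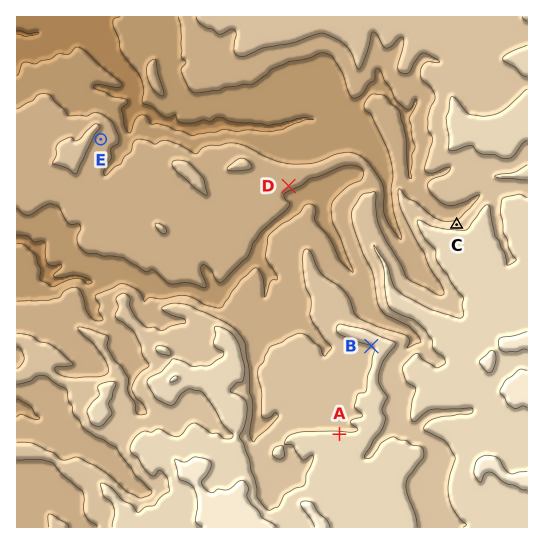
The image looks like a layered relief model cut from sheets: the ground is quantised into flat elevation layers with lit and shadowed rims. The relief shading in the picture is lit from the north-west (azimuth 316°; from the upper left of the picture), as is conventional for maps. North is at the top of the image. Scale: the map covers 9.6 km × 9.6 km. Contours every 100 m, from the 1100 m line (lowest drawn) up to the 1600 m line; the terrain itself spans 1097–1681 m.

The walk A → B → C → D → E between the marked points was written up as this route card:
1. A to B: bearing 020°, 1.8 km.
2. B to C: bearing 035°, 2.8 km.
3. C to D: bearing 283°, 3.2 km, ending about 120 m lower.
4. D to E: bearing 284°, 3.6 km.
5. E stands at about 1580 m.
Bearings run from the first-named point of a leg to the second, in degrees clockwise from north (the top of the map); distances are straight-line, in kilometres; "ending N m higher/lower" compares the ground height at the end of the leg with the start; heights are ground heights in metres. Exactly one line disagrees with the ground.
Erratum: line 5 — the height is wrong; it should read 1350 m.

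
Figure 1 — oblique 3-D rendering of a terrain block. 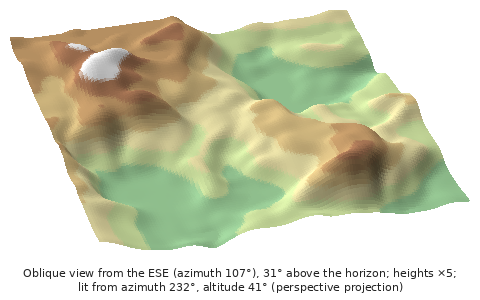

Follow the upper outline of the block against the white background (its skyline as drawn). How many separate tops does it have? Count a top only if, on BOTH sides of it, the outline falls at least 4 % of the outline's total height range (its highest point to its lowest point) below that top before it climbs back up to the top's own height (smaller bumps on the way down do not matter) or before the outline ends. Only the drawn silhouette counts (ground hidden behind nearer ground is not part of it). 2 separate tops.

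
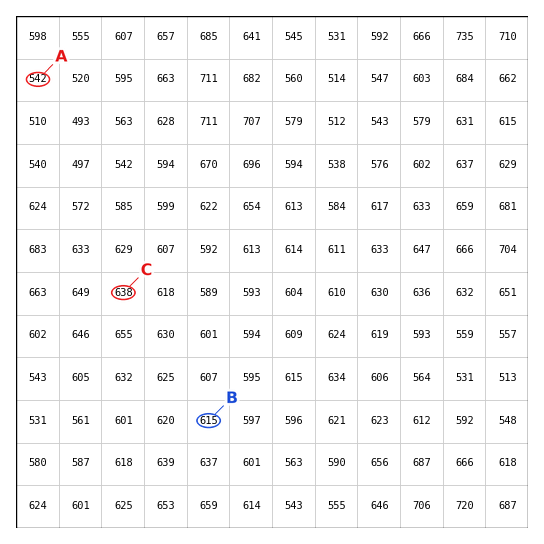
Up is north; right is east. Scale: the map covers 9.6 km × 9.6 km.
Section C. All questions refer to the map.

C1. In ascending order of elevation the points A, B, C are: A B C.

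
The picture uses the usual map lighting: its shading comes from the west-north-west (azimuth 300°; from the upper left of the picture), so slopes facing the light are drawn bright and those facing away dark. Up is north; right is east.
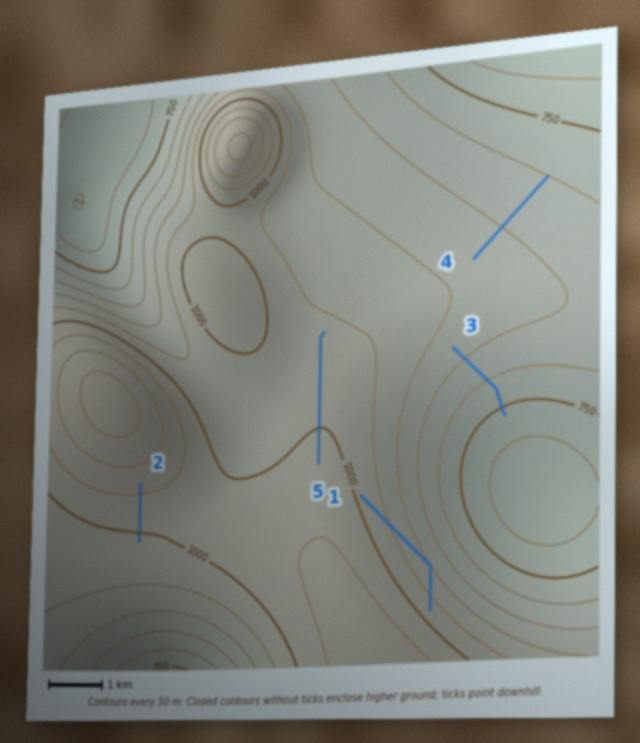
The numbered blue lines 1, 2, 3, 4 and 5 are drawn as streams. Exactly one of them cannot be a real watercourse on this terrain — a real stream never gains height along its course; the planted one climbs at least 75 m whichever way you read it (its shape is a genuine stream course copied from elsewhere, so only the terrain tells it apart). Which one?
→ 1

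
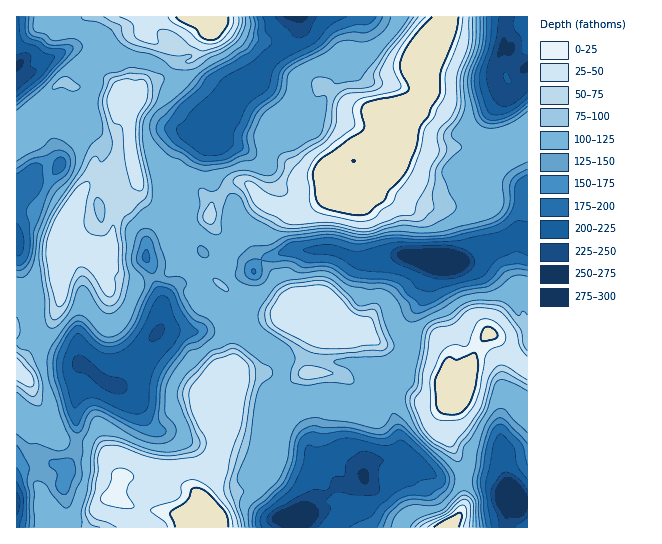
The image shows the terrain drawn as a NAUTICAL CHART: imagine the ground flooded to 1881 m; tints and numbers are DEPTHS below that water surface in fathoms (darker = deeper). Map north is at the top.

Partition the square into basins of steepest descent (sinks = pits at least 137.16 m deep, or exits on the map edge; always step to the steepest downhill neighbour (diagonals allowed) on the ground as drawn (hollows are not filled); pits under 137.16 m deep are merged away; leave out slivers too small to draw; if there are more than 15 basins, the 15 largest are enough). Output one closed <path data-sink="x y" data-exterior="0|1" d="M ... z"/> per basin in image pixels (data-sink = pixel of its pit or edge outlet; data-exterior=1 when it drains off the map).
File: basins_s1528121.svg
<path data-sink="445 262" data-exterior="0" d="M321 87l-8 18-1 13 33 9 10 15-15 13-8 11-3 8 8 12-10 10-18 12-19 3-20-6-14-11-6-9-13-4-7 3-17 18-2 12-4 3-20 6-8 8-7 3 7 8 2 13 6 11 12 10 16 4 12 10-3 9-8 11 9 9 10 5 10 1 4-2-6 6-7 13-3 29-2 7-12 12-3 19 7 12 1 10 3 4 27 9 8 0 5-5 6-40 4-12 9-2 17-12 13-2 4-28 13-15 6 4 20 0 18 9 4 9 3 23 7 12 35 18 13 0 14-9 23-44 13-17 6 3 31 32 2-1 0-238-3-1-18 8-9 11-13 6-12-5-23-1-19 2-13-2-23-8 6-30-24-2-6 4-4 0-10-3-8-3-19-14z"/><path data-sink="297 17" data-exterior="1" d="M447 16l-238 0 2 11-14 5-14 13-6 3 0 9-9 13-9 9-16 6-6 16-6 6-8-1 6 7 2 37 10 43 10 7 16 1 20 10 22 5 4-14 10-11 7-7 11-3 9 4 13 16 15 7 15 3 12-2 9-4 23-19-6-8 0-9 9-14 15-12-10-16-33-9 1-13 7-18 10 4 19 14 18 6 4 0 6-4 12 0 6 2 22-2 12-13 0-12-4-13 22-47z"/><path data-sink="113 385" data-exterior="0" d="M138 183l-7 10-2 8-13 9-4 28-4 11-5 4-8 2-26-18-6 4-4 10 2 8-1 44-9 22-19 18-7 12-9 10 0 5 13 12 7 17 12 14 14 27 23 3 17 6 19 27 14 1 10-2 17 0 29 14 8 8 1-14 11-12 10-29 2-21-7-12 3-19 13-15 4-33 9-16-20-7-9-9 8-11 3-9-12-10-16-4-12-10-11-29-13-10-22-28-2-5z"/><path data-sink="297 518" data-exterior="0" d="M335 328l-2 0-10 9-3 6-4 28-13 2-17 12-9 2-12 56-11 1-21-7-9-6-1-6-2 17-8 24-12 15-2 6 0 7 5 13 7 8 0 4-6 9 244 0 10-11 5-12 0-36-23-42 3-17 8-13-13 6-13 0-35-18-7-12-5-30-20-11-20 0z"/><path data-sink="17 238" data-exterior="1" d="M105 79l-12 1-12 7-8 0-7-4-8 1-42 42 1 238 8-9 7-12 19-18 9-22 1-44-2-8 4-10 4-4 1-20 9-19 12-14 18-5 4-14 4-6 15-2 2-2-3-42-10-14 2-8-8-8z"/><path data-sink="527 67" data-exterior="1" d="M527 16l-78 0-24 53 4 13 0 12-12 13-16 3-4 11-2 18 36 10 27-2 15 1 12 5 13-6 9-11 20-8z"/><path data-sink="513 493" data-exterior="0" d="M490 333l-7 6-7 11-35 68 0 9 23 42 0 36-5 12-9 11 78-1 0-158-33-33z"/><path data-sink="17 502" data-exterior="1" d="M17 371l0 157 178-1-18-12-40-7-22-11 6-20-5-6-9-17-5-5-12-5-28-4-14-27-12-14-7-17z"/><path data-sink="17 66" data-exterior="1" d="M146 16l-129 0-1 109 2 0 43-42 5 0 7 4 8 0 12-7 12-1 8 4 9 9 4-3 7-8 6-34 6-13z"/>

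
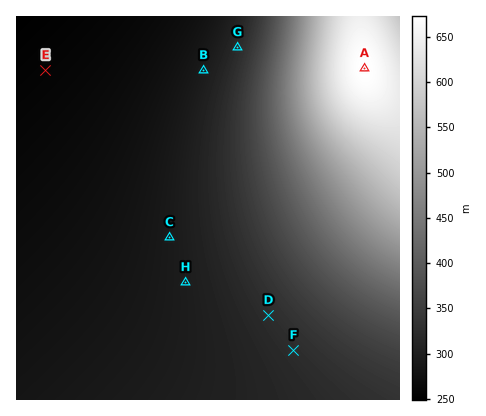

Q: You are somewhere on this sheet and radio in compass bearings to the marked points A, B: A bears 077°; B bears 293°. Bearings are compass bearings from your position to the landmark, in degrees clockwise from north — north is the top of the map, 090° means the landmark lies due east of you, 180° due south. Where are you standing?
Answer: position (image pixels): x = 257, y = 93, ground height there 374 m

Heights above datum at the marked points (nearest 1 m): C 292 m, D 323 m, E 257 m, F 323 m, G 319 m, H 297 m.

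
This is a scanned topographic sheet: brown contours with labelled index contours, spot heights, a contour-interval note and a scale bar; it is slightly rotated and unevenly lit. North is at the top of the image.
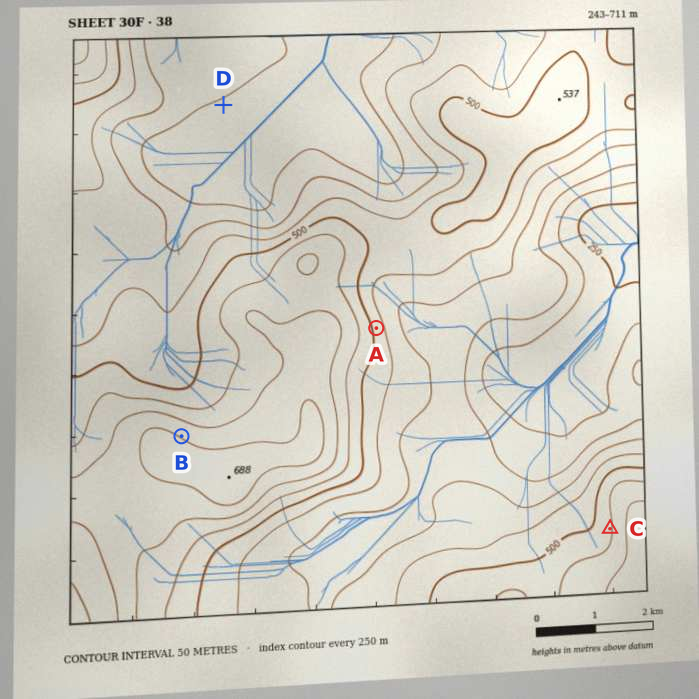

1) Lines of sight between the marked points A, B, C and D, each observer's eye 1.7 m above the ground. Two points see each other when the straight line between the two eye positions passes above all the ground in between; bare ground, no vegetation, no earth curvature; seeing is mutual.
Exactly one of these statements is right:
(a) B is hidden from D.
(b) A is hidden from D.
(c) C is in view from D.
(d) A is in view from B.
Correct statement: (b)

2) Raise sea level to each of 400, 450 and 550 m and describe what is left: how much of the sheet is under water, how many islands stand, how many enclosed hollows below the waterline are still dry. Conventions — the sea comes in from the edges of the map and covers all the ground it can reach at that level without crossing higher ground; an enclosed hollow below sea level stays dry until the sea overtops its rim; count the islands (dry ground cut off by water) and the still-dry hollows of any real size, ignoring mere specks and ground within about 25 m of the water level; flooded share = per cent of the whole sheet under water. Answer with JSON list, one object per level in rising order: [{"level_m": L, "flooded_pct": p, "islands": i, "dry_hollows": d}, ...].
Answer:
[{"level_m": 400, "flooded_pct": 36, "islands": 0, "dry_hollows": 0}, {"level_m": 450, "flooded_pct": 53, "islands": 0, "dry_hollows": 0}, {"level_m": 550, "flooded_pct": 81, "islands": 0, "dry_hollows": 0}]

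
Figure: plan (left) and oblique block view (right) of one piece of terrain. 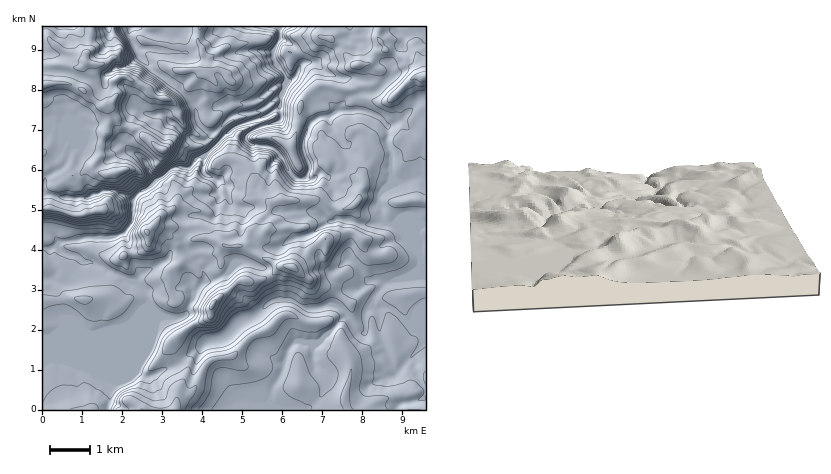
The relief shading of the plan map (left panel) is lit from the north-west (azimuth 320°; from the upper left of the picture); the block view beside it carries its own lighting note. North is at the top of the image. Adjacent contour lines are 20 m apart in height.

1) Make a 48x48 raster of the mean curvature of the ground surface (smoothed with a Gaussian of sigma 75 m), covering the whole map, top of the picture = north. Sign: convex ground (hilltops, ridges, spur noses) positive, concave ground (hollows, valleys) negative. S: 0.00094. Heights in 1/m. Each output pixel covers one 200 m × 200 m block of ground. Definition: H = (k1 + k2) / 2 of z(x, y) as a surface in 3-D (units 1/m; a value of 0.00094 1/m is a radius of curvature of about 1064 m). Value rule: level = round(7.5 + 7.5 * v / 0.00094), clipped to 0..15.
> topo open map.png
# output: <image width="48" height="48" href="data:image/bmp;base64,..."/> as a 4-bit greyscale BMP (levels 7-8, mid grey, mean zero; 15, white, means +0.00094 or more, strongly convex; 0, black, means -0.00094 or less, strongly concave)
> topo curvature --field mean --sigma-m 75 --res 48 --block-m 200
<image width="48" height="48" href="data:image/bmp;base64,Qk32BAAAAAAAAHYAAAAoAAAAMAAAADAAAAABAAQAAAAAAIAEAAATCwAAEwsAABAAAAAAAAAAAAAAABEREQAiIiIAMzMzAERERABVVVUAZmZmAHd3dwCIiIgAmZmZAKqqqgC7u7sAzMzMAN3d3QDu7u4A////AHiIiJc5ibmIqWVWd3d3d3d3h3iHiHdXiHd3eIg6+4ZmmZl3d3d3eHeId3mHeJmIdXh3eHdkeoZnqYqHd3d3eImYd2mXZ4iZp3iHeHd2RYZ4mnqGd3d3domYd2indmZ4hnh4d3d3dmdWeXmVZ3iIhniXd2eod2doeHd3d3d3d2uWV4bHeJmIh2mXZ3eod4d3eHd3d3d3d2a4h4Ssu6dnd1mWeHiod3eHeHd3d3d3d3SLmGRXebhmeGiWeImYiHeId3d3d3d3d3ZcuXVERJt2eHVmZoqXeGiHh3d3d3d3d3dYzYU0RVm7l3Z4dHx1WHmHd4d3d4d3d3d2WdqrZFV5yWeaqVlneHiHd3d3aIiHd3d2QjjvhEVFjKu5m7ZoaHh3d4d2eIeJh3dnl0budmdUablCNWWoZ3d4d5iIqpiIiHaaqlWvp5l1RENWZFi5d4iId4eJmZmIiHZ4iWRq62anVVWKmIhnl4iZmId2Z3eId2d4h2VVe6vJhmV8iIdneHd3iHd3d3d2VniZh2hmRM26p3fNlniYZnZnd5eIiHZGp2VpqIh4hVdTW8+2VFimd3d3d5eIdlespGZVmnd3llRYq8x4eGZmmZmYd3dmeJmL2KmWZ3iId2ipc2mJbGVYmZqod3Z5mph5dq2Gd3dnqrp2ZViJnJVJplh2eJd2QzITOK1mh4mZl2h5iGQ0r7l8yqhneGZlVWV3CP2HiHeJiYmZqZmnOJq5Vnd3eCI2mFWpULvHd3iGeIaYmHeKc0Q0Vmd3d5vv/97NoHnLdneGd2V4dmZmZ3h5d3hmZ925ir3MgLiYqZmGdmZWl3iIiYq7ZWiYiFUSEBj3IIilmXZndpmJiry6qGZ7pmiZqVmZt1AAdQGXmZindniIaYeZqFd5pmd3d2mpl5nNlcAKyYuUR4iIe5ESeGh4p3d3d2eIh5zuy/VAl1sXd4iZfTCDZmiIl3eHd4h4eKZ63lL1AAhvl4mLXA3wqoh4iHaId4d3dplVZQW/elAOuauO0C9TqZh3iIaIh5d3d3lnU1n/pJwwu7g0AM4JqId3iIaIiHh3d3plZ6655mjELKBGfswZmIZ4iXaYiHh3d3u1aMpmxkl5MOSf/WtVqWeYiYaYeHd3d3iYm5V2LKN5hhdiEkyiqXmZmGV3iHd3d2aLZ1ZzfzObl6dVkzulRGmIhUdniIh3dXqpNVZErzWGmWd2Ymy4mVVURXh2eIdmWJm5RWiv+BaWVXiacmzHd4eImb2WZ2RVnXaNZI3PYWZ3hoiGkzrKd4iHdlznZNu8uXV3Oe+hFad6iqiqZRabu7mZh1StiIiHVYWP77YRZ3iYe5iK7CJppkNFZ3U6zWZniJgQaZBJzbqZqpiHcng5ZYm6iadViYmXi6zbURWpdlaHdoiZMbo0R3e8qVV5eFZ4jGOv0Uh2ZleYhFZlF+qIdHmGaJmHiGqXiaZeoHiIiHqVqpiJYaV4mJl2Z6lWl5lodpZtFbh3d3tWaYq+8WyZy6dnaph2h3VVedaJJWiIhmyWZmRDUWZ3h3h4aJdohw=="/>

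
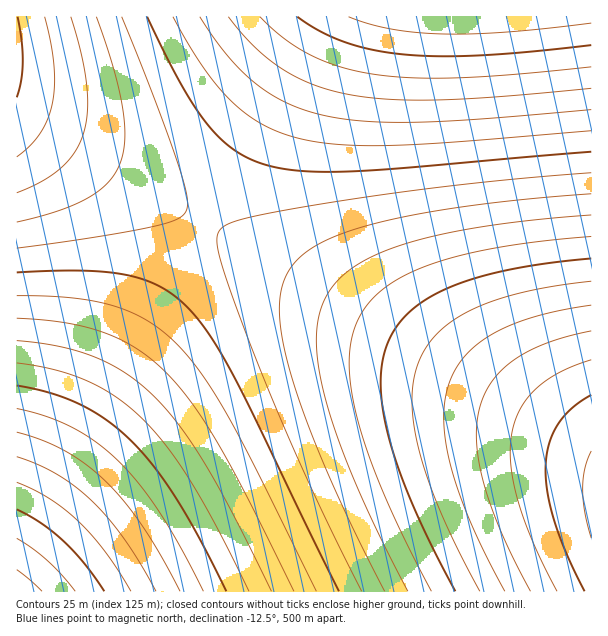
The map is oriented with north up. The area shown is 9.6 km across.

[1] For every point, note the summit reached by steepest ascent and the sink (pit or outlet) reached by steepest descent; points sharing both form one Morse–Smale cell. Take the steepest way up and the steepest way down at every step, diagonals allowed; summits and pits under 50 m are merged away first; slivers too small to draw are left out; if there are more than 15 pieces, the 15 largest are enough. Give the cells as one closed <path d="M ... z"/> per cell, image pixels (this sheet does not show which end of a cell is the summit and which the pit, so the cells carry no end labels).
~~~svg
<path d="M203 222l-181 309-6 12 1 49 575-1 0-142-2-3z"/><path d="M591 16l-268 0-117 197-2 9 387 226z"/><path d="M321 16l-304 0-1 97 187 109z"/><path d="M17 114l0 428 185-320z"/>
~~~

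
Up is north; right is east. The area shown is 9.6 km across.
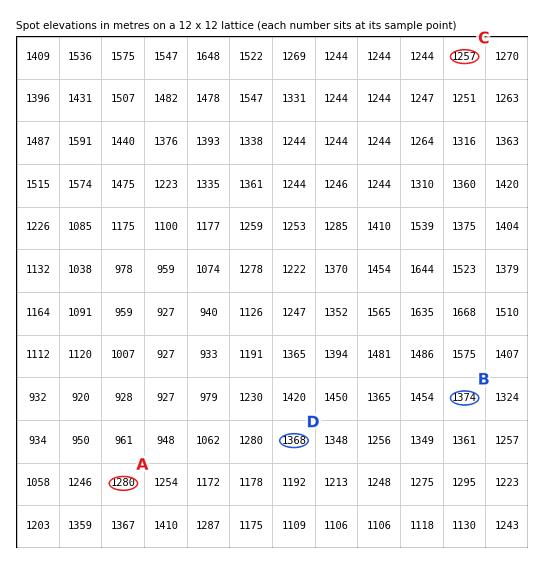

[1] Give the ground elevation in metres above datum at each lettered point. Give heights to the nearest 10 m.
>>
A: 1280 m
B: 1370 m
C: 1260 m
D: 1370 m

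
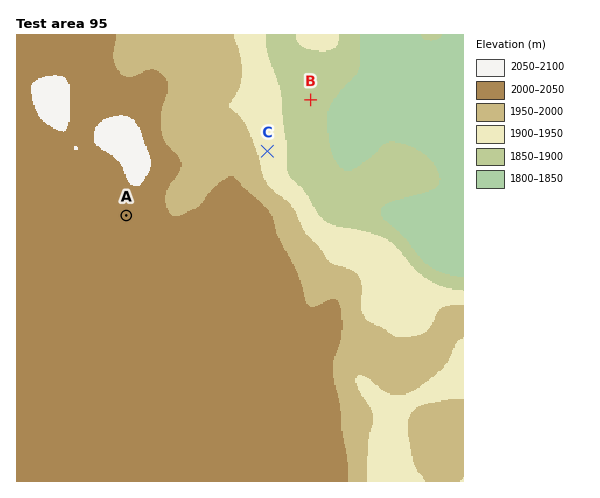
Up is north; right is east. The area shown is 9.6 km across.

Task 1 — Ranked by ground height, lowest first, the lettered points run B C A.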